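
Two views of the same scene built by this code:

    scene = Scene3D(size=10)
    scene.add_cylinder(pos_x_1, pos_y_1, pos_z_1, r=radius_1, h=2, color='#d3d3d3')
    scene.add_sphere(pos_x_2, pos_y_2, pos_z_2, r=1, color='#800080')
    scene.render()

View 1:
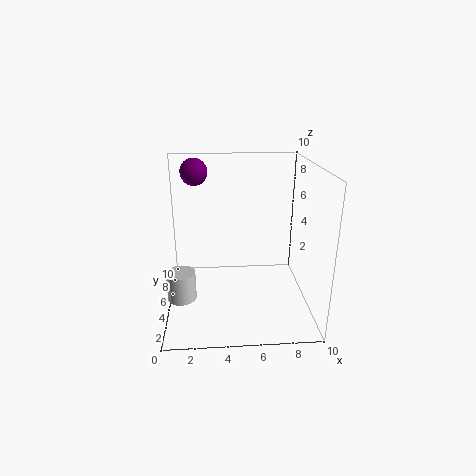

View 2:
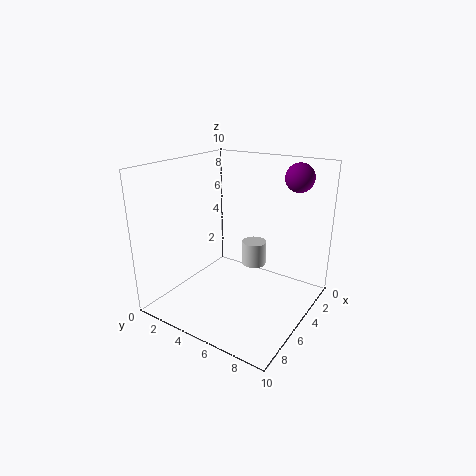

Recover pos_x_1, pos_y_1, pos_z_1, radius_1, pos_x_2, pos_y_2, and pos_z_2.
pos_x_1 = 1, pos_y_1 = 4, pos_z_1 = 1, radius_1 = 1, pos_x_2 = 2, pos_y_2 = 8, pos_z_2 = 9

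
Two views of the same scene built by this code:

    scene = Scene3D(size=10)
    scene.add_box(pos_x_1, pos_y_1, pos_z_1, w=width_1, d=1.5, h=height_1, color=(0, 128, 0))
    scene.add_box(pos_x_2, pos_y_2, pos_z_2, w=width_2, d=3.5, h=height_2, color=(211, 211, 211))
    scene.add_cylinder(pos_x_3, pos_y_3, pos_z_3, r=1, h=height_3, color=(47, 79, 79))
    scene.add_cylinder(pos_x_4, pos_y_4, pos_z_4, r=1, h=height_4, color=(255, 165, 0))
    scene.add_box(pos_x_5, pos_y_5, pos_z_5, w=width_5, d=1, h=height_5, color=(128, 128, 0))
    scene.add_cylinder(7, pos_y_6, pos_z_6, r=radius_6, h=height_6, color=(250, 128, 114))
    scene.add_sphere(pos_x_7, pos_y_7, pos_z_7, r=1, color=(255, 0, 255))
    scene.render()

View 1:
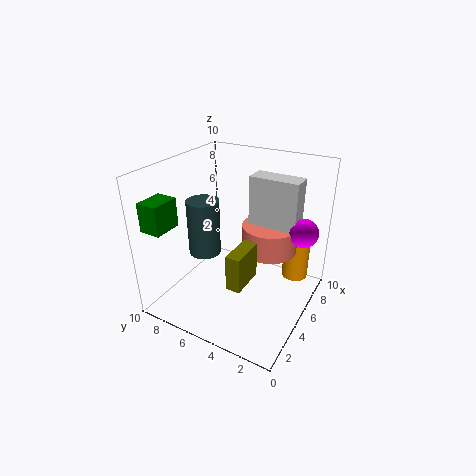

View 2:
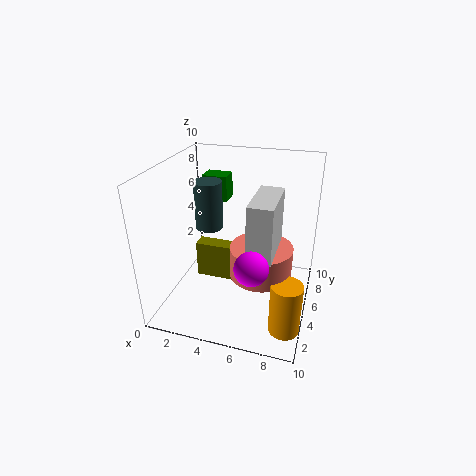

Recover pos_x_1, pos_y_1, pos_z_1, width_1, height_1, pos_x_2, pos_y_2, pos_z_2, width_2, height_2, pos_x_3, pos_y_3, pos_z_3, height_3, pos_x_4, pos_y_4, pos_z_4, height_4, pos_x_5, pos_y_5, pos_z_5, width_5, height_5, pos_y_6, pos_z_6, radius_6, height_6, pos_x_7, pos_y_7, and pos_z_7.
pos_x_1 = 1
pos_y_1 = 8.5
pos_z_1 = 6
width_1 = 2
height_1 = 2
pos_x_2 = 6.5
pos_y_2 = 1.5
pos_z_2 = 5.5
width_2 = 1.5
height_2 = 3.5
pos_x_3 = 2.5
pos_y_3 = 6
pos_z_3 = 5
height_3 = 3.5
pos_x_4 = 9
pos_y_4 = 2
pos_z_4 = 0.5
height_4 = 3.5
pos_x_5 = 2.5
pos_y_5 = 3.5
pos_z_5 = 2.5
width_5 = 2.5
height_5 = 2.5
pos_y_6 = 3.5
pos_z_6 = 3.5
radius_6 = 2
height_6 = 2
pos_x_7 = 7
pos_y_7 = 1
pos_z_7 = 5.5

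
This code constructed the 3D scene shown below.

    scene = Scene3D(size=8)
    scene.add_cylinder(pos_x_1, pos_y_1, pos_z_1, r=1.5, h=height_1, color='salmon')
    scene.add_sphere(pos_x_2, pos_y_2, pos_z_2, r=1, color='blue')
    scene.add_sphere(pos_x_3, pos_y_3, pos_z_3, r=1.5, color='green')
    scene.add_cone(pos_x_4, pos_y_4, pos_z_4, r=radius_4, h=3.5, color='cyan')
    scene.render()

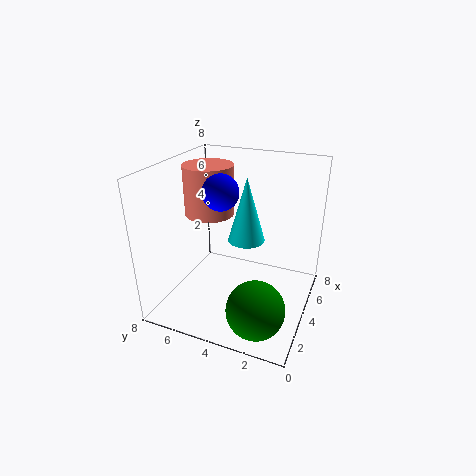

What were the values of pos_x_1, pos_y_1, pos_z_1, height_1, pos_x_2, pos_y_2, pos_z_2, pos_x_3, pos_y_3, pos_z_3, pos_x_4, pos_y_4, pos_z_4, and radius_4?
pos_x_1 = 5.5, pos_y_1 = 6.5, pos_z_1 = 4.5, height_1 = 3, pos_x_2 = 4, pos_y_2 = 5, pos_z_2 = 6.5, pos_x_3 = 1.5, pos_y_3 = 2, pos_z_3 = 1.5, pos_x_4 = 4, pos_y_4 = 3.5, pos_z_4 = 4, radius_4 = 1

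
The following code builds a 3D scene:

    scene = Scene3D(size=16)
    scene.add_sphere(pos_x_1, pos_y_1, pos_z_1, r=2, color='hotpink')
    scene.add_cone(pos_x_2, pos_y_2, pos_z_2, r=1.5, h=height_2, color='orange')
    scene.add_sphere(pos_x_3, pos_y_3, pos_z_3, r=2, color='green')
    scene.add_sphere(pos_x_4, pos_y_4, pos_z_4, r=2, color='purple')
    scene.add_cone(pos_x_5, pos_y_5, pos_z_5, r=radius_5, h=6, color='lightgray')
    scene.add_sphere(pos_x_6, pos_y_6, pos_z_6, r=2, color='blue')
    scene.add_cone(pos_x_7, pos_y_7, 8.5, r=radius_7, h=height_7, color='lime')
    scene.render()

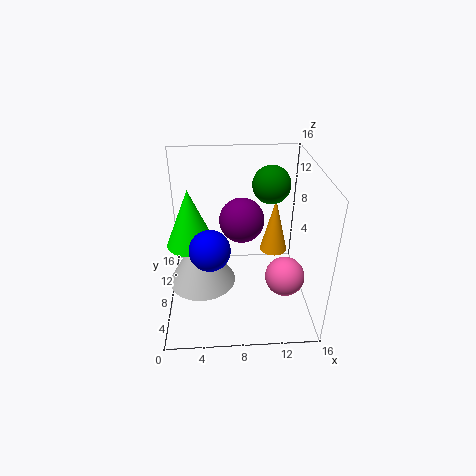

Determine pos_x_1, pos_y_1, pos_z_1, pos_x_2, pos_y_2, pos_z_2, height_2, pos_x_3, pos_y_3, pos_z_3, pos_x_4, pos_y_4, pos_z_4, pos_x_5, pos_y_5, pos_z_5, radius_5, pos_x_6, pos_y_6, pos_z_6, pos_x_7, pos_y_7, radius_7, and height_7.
pos_x_1 = 12.5; pos_y_1 = 3.5; pos_z_1 = 6; pos_x_2 = 12; pos_y_2 = 8; pos_z_2 = 6.5; height_2 = 6; pos_x_3 = 11.5; pos_y_3 = 8.5; pos_z_3 = 14; pos_x_4 = 8; pos_y_4 = 3; pos_z_4 = 13; pos_x_5 = 4; pos_y_5 = 5.5; pos_z_5 = 4.5; radius_5 = 3.5; pos_x_6 = 5; pos_y_6 = 3.5; pos_z_6 = 9.5; pos_x_7 = 3; pos_y_7 = 6.5; radius_7 = 2.5; height_7 = 6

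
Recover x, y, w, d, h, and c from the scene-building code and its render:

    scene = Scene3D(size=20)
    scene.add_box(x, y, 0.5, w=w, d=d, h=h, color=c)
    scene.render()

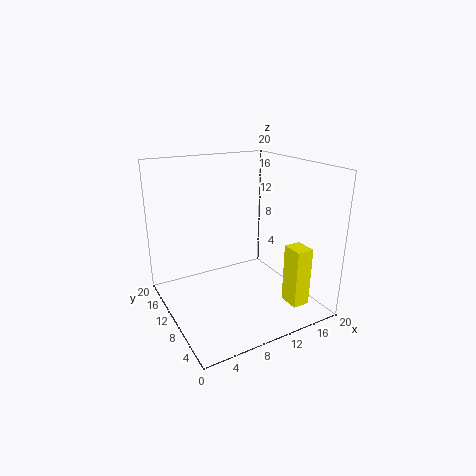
x = 15.5; y = 3.5; w = 2.5; d = 3; h = 8.5; c = 'yellow'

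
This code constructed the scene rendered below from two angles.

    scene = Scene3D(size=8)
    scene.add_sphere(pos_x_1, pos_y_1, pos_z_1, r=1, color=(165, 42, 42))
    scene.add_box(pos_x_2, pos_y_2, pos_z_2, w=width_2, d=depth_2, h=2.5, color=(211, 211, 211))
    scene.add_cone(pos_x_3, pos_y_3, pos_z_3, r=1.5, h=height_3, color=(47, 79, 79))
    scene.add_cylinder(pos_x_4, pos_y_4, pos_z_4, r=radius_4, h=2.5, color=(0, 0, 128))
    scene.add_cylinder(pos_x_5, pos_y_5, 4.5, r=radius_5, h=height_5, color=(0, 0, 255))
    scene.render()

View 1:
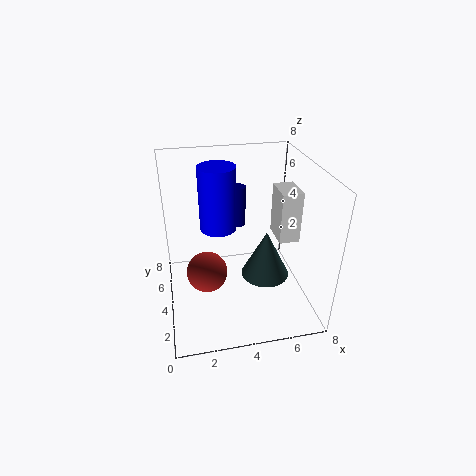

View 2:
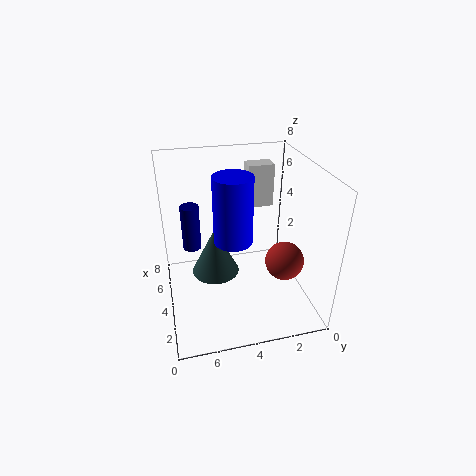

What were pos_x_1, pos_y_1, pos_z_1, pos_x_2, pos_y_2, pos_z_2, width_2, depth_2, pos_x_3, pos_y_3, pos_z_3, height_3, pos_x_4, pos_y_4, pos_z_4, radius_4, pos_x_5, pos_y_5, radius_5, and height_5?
pos_x_1 = 2; pos_y_1 = 2; pos_z_1 = 3.5; pos_x_2 = 5.5; pos_y_2 = 1.5; pos_z_2 = 5; width_2 = 1; depth_2 = 1.5; pos_x_3 = 6; pos_y_3 = 5; pos_z_3 = 0.5; height_3 = 3; pos_x_4 = 4.5; pos_y_4 = 6.5; pos_z_4 = 3.5; radius_4 = 0.5; pos_x_5 = 3; pos_y_5 = 4.5; radius_5 = 1; height_5 = 3.5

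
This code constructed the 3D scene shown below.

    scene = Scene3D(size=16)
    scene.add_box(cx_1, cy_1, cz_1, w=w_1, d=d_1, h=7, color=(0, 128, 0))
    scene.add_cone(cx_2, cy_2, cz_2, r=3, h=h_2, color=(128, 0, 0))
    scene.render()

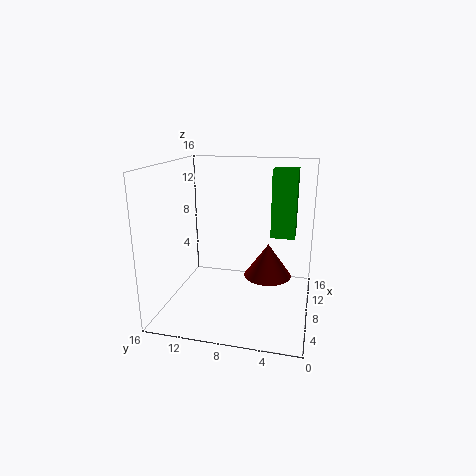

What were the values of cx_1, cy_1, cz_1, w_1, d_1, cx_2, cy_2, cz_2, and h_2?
cx_1 = 6.75; cy_1 = 1.75; cz_1 = 8.75; w_1 = 2.25; d_1 = 2.5; cx_2 = 12.75; cy_2 = 5.25; cz_2 = 1.5; h_2 = 4.25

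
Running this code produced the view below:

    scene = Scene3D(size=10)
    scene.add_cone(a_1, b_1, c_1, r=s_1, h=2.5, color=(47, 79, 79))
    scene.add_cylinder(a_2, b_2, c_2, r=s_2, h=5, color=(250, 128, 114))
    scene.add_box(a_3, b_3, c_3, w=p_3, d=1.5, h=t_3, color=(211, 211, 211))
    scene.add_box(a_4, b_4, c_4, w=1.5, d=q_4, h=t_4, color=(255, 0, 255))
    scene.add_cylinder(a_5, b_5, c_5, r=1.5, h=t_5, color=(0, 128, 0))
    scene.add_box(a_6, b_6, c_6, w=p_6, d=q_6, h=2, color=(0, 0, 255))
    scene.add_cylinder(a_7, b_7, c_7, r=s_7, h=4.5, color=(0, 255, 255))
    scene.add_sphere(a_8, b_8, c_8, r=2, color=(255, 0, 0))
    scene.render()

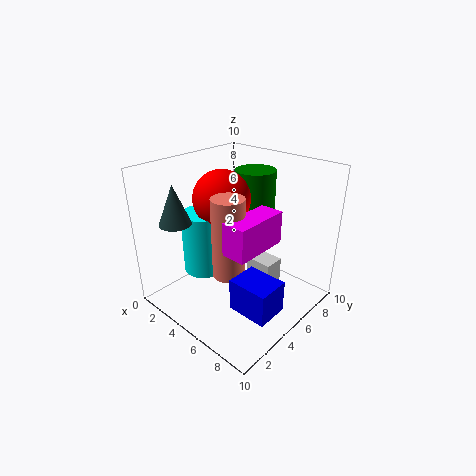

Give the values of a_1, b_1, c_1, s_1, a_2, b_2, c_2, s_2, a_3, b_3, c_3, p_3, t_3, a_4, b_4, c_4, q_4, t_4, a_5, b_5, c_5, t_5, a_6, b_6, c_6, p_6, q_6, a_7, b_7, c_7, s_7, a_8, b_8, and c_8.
a_1 = 3.5; b_1 = 1; c_1 = 7; s_1 = 1; a_2 = 6.5; b_2 = 2.5; c_2 = 4; s_2 = 1; a_3 = 5; b_3 = 6; c_3 = 1; p_3 = 2; t_3 = 2; a_4 = 7; b_4 = 1.5; c_4 = 6; q_4 = 3.5; t_4 = 2; a_5 = 4; b_5 = 8; c_5 = 4.5; t_5 = 4.5; a_6 = 7.5; b_6 = 1.5; c_6 = 2.5; p_6 = 2.5; q_6 = 2; a_7 = 2.5; b_7 = 4; c_7 = 2; s_7 = 1.5; a_8 = 3.5; b_8 = 5; c_8 = 7.5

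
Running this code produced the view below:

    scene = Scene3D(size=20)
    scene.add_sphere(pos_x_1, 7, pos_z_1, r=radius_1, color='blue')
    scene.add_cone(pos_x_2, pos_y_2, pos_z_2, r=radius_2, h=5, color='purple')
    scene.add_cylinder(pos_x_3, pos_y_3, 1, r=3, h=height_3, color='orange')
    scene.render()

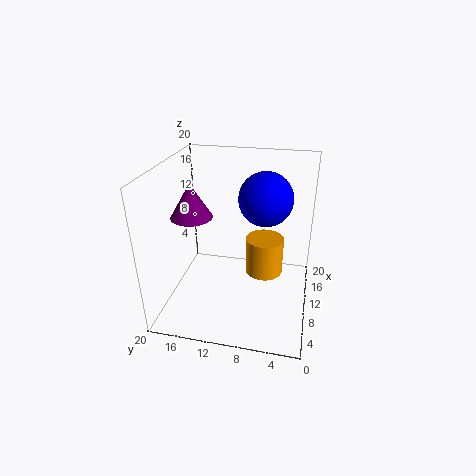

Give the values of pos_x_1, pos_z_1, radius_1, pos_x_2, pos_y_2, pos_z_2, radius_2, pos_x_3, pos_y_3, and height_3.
pos_x_1 = 15
pos_z_1 = 14
radius_1 = 4
pos_x_2 = 11
pos_y_2 = 17
pos_z_2 = 12
radius_2 = 3
pos_x_3 = 16
pos_y_3 = 7
height_3 = 6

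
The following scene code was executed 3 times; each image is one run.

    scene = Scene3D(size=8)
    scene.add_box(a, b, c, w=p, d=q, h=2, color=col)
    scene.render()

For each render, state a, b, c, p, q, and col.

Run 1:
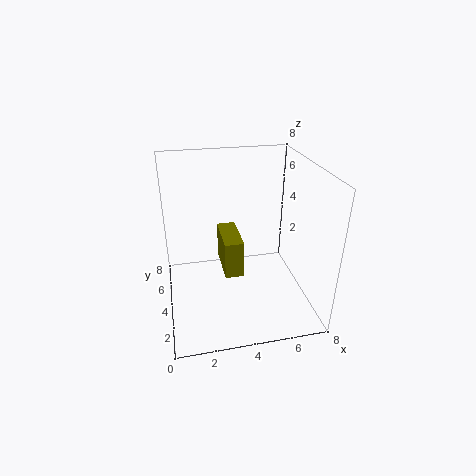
a = 3; b = 2.5; c = 2.5; p = 1; q = 2.5; col = 'olive'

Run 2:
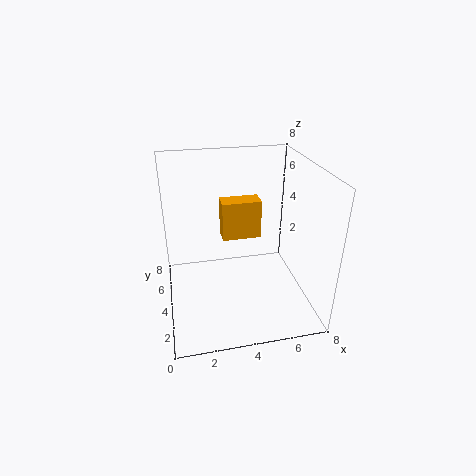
a = 3; b = 3; c = 4.5; p = 2; q = 1; col = 'orange'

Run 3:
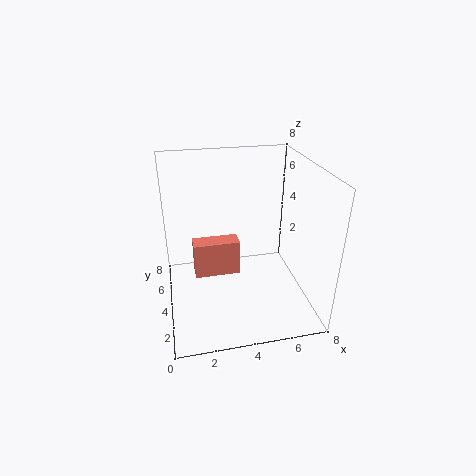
a = 1.5; b = 3.5; c = 2; p = 2.5; q = 1; col = 'salmon'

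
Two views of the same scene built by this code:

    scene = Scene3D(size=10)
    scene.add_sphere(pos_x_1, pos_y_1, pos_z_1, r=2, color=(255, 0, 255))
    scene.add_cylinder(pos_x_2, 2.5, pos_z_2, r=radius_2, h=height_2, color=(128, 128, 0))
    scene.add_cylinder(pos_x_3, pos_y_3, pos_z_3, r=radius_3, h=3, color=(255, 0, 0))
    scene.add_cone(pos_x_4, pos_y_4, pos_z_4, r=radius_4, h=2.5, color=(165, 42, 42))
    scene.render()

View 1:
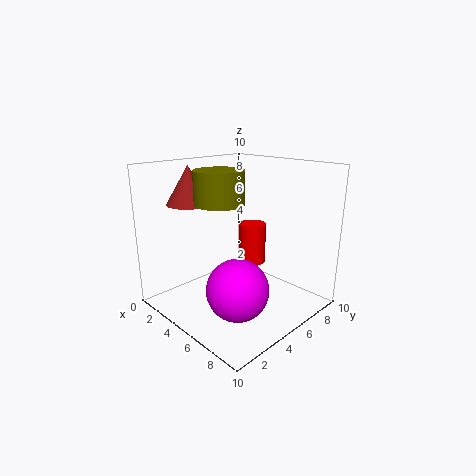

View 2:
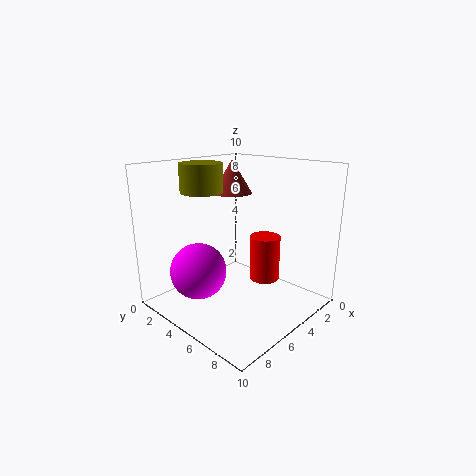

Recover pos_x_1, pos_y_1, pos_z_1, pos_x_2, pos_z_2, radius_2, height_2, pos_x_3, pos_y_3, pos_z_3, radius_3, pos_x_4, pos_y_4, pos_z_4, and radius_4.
pos_x_1 = 7
pos_y_1 = 3
pos_z_1 = 2.5
pos_x_2 = 6
pos_z_2 = 8
radius_2 = 1.5
height_2 = 2
pos_x_3 = 4.5
pos_y_3 = 7
pos_z_3 = 2.5
radius_3 = 1
pos_x_4 = 3
pos_y_4 = 2.5
pos_z_4 = 7.5
radius_4 = 1.5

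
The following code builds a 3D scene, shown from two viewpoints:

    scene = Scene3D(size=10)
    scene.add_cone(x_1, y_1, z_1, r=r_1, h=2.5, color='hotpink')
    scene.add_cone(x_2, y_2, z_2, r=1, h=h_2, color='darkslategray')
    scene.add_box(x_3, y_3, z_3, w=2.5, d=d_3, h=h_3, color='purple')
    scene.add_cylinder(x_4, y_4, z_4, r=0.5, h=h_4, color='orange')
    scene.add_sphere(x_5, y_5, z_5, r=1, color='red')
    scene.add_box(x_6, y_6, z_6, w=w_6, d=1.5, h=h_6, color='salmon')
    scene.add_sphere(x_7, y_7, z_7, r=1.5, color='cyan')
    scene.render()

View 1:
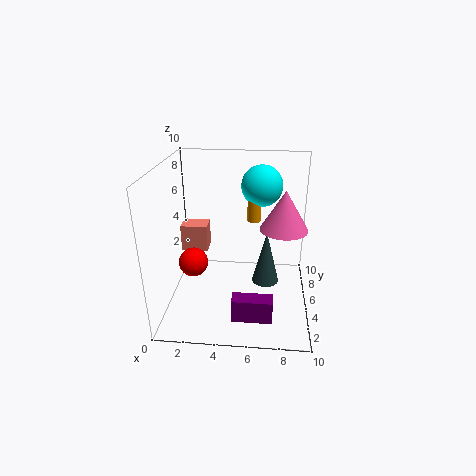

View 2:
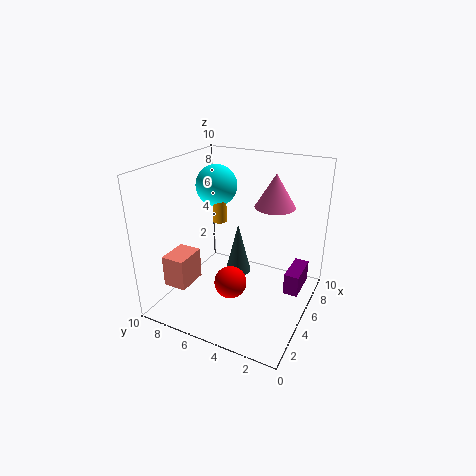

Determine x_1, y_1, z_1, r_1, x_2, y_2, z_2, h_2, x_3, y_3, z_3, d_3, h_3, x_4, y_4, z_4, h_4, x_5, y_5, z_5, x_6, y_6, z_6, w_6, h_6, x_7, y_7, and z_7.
x_1 = 8
y_1 = 3.5
z_1 = 6.5
r_1 = 1.5
x_2 = 7
y_2 = 6
z_2 = 1
h_2 = 4
x_3 = 5
y_3 = 0.5
z_3 = 1.5
d_3 = 1
h_3 = 1.5
x_4 = 6
y_4 = 7
z_4 = 5.5
h_4 = 3
x_5 = 2
y_5 = 4
z_5 = 3.5
x_6 = 0.5
y_6 = 6.5
z_6 = 3
w_6 = 2
h_6 = 2
x_7 = 6.5
y_7 = 7.5
z_7 = 8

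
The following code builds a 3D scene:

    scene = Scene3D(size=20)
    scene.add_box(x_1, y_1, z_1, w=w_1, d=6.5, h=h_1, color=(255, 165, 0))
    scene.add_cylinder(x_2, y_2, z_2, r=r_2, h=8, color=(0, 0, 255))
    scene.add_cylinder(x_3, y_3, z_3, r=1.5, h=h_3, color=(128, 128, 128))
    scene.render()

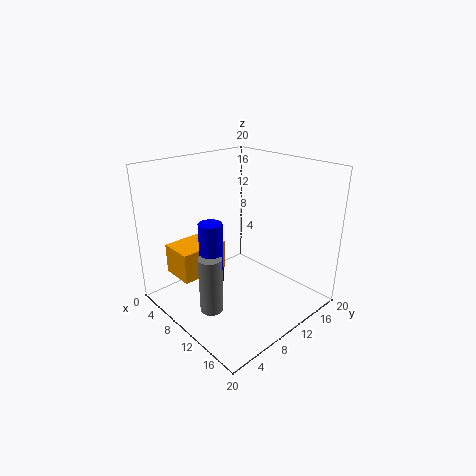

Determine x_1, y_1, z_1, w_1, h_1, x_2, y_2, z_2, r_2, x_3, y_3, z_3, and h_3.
x_1 = 5, y_1 = 1.5, z_1 = 6, w_1 = 4.5, h_1 = 4, x_2 = 11, y_2 = 4.5, z_2 = 6, r_2 = 1.5, x_3 = 12, y_3 = 3.5, z_3 = 2.5, h_3 = 7.5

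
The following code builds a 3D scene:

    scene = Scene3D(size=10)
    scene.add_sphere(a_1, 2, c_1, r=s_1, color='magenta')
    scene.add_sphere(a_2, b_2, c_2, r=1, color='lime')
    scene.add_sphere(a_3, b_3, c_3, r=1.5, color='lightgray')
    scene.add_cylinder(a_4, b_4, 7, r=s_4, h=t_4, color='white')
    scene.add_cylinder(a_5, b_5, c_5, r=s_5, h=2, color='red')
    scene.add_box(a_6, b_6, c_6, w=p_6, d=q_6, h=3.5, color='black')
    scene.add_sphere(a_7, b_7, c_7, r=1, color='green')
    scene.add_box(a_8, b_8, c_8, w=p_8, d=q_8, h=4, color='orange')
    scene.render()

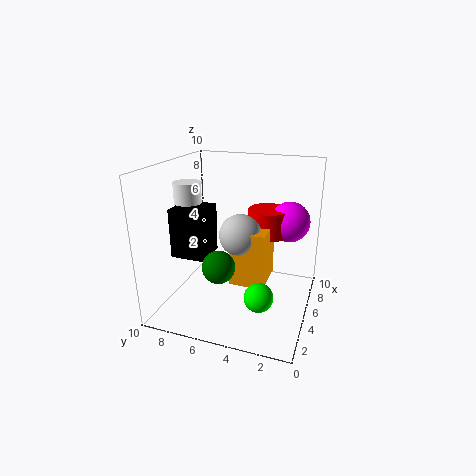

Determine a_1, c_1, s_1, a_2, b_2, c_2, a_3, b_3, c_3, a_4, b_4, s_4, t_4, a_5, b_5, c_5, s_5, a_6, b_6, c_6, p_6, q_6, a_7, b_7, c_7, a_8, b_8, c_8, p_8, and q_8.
a_1 = 8
c_1 = 5.5
s_1 = 1.5
a_2 = 3.5
b_2 = 3
c_2 = 1.5
a_3 = 5.5
b_3 = 5
c_3 = 5
a_4 = 5.5
b_4 = 9
s_4 = 1
t_4 = 1.5
a_5 = 7.5
b_5 = 3.5
c_5 = 4.5
s_5 = 1.5
a_6 = 3.5
b_6 = 7
c_6 = 3.5
p_6 = 2.5
q_6 = 2.5
a_7 = 1.5
b_7 = 5
c_7 = 4.5
a_8 = 4.5
b_8 = 3
c_8 = 1.5
p_8 = 3
q_8 = 2.5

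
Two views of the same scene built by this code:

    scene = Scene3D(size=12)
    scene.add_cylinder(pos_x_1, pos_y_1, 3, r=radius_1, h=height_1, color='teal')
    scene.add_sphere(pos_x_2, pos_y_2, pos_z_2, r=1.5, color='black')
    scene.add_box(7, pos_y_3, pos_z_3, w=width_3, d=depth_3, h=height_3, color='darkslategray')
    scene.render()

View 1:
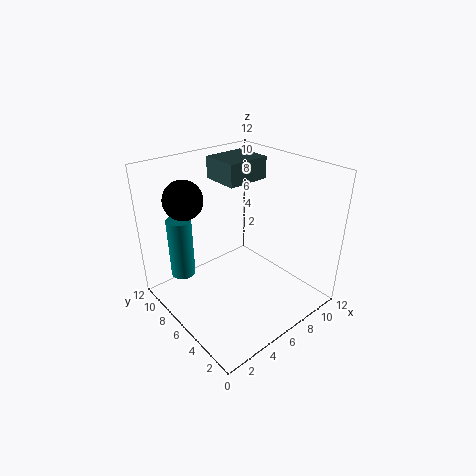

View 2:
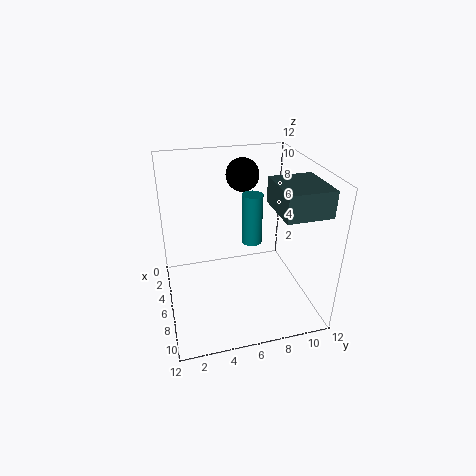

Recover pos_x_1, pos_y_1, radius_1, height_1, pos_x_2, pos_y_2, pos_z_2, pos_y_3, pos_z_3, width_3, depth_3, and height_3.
pos_x_1 = 2, pos_y_1 = 8.5, radius_1 = 1, height_1 = 5, pos_x_2 = 2, pos_y_2 = 7.5, pos_z_2 = 10, pos_y_3 = 8, pos_z_3 = 9.5, width_3 = 4, depth_3 = 3.5, height_3 = 2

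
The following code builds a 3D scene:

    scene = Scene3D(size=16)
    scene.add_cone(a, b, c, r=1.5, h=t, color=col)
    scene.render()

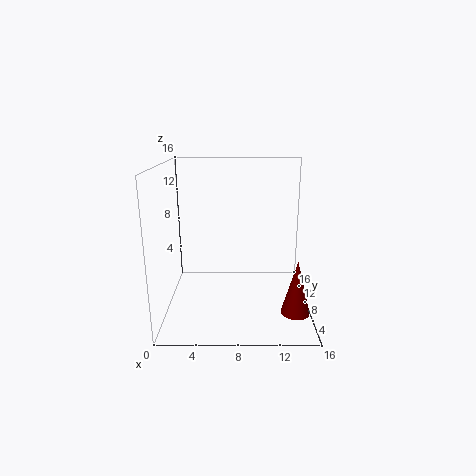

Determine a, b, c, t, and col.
a = 14, b = 3.75, c = 1.25, t = 5.75, col = 'maroon'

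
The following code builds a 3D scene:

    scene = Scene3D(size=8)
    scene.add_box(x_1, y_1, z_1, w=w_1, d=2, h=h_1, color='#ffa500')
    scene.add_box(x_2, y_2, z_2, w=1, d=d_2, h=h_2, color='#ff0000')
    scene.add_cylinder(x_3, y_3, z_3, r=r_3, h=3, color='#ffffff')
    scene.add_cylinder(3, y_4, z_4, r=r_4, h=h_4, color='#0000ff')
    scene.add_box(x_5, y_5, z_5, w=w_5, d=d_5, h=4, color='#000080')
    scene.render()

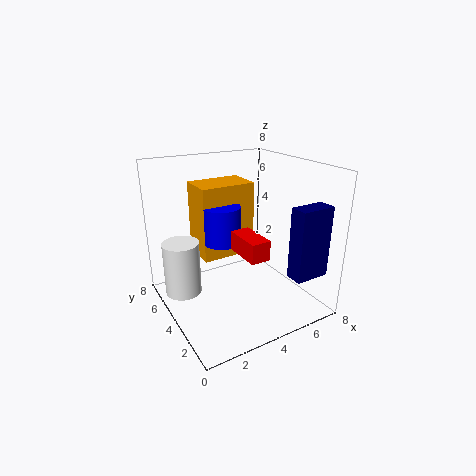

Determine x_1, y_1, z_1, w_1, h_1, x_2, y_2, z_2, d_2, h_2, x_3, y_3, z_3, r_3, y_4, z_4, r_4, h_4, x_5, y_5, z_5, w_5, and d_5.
x_1 = 2, y_1 = 4, z_1 = 3, w_1 = 3, h_1 = 4, x_2 = 3, y_2 = 1, z_2 = 4, d_2 = 2, h_2 = 1, x_3 = 1, y_3 = 5, z_3 = 1, r_3 = 1, y_4 = 4, z_4 = 4, r_4 = 1, h_4 = 2, x_5 = 6, y_5 = 1, z_5 = 2, w_5 = 2, d_5 = 1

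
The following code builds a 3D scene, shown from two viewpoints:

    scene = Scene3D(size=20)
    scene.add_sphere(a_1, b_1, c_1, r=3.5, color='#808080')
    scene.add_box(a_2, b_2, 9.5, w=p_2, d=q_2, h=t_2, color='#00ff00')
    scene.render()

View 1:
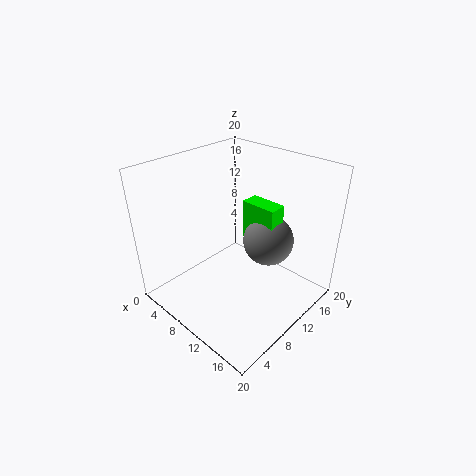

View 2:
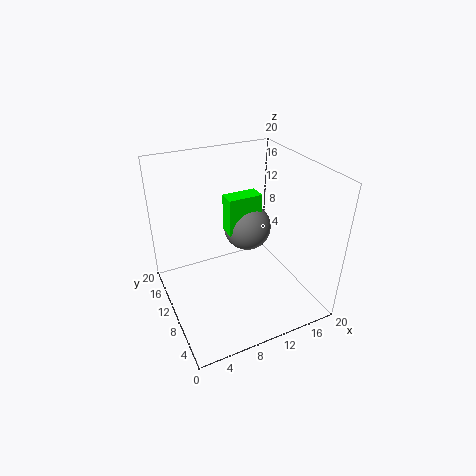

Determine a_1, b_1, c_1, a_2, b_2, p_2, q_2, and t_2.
a_1 = 13; b_1 = 13; c_1 = 9.5; a_2 = 9.5; b_2 = 11.5; p_2 = 5; q_2 = 2.5; t_2 = 5.5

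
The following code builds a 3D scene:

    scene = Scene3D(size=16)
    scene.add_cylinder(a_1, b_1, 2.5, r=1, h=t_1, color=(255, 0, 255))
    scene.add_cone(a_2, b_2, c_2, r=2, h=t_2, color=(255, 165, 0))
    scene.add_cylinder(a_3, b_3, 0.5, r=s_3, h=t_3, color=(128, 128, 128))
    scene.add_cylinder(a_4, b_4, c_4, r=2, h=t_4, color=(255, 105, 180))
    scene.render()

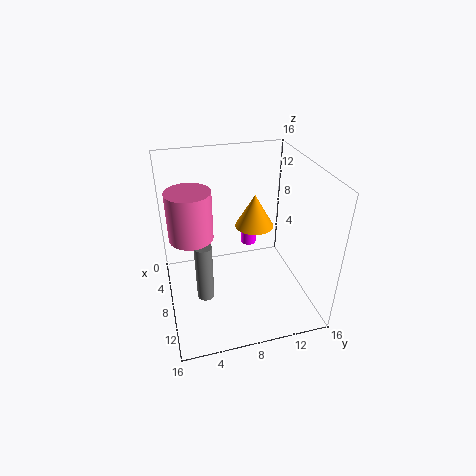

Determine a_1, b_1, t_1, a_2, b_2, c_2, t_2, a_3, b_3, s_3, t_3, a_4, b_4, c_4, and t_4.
a_1 = 1, b_1 = 11.5, t_1 = 3, a_2 = 9, b_2 = 9.5, c_2 = 10, t_2 = 3.5, a_3 = 8, b_3 = 4, s_3 = 1, t_3 = 7, a_4 = 12, b_4 = 2.5, c_4 = 11.5, t_4 = 4.5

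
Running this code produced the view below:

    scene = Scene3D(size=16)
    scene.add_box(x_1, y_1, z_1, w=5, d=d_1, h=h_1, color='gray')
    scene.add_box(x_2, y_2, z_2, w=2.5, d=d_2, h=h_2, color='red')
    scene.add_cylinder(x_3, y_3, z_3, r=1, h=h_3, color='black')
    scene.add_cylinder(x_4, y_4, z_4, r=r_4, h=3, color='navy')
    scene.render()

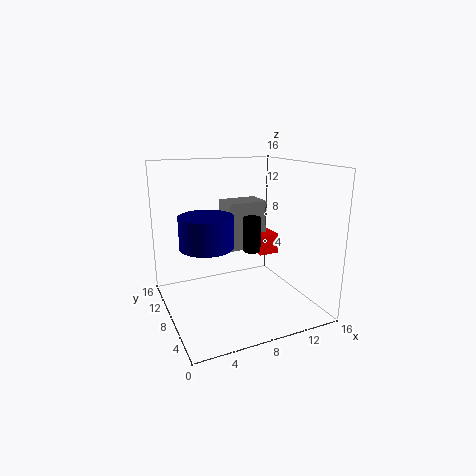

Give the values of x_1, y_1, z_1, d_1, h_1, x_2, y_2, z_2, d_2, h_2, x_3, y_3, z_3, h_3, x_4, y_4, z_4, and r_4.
x_1 = 8.5, y_1 = 11.5, z_1 = 5, d_1 = 3.5, h_1 = 6, x_2 = 12, y_2 = 10, z_2 = 4.5, d_2 = 3, h_2 = 2.5, x_3 = 10, y_3 = 8.5, z_3 = 6, h_3 = 4, x_4 = 3, y_4 = 4, z_4 = 9, r_4 = 2.5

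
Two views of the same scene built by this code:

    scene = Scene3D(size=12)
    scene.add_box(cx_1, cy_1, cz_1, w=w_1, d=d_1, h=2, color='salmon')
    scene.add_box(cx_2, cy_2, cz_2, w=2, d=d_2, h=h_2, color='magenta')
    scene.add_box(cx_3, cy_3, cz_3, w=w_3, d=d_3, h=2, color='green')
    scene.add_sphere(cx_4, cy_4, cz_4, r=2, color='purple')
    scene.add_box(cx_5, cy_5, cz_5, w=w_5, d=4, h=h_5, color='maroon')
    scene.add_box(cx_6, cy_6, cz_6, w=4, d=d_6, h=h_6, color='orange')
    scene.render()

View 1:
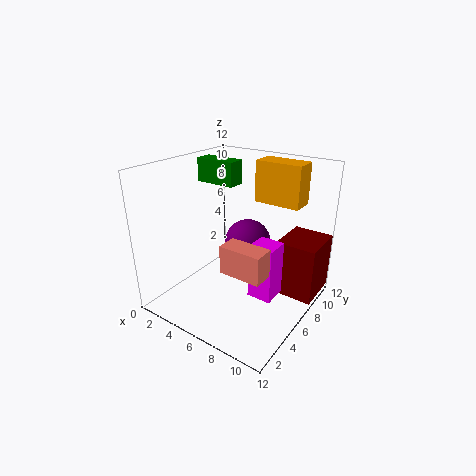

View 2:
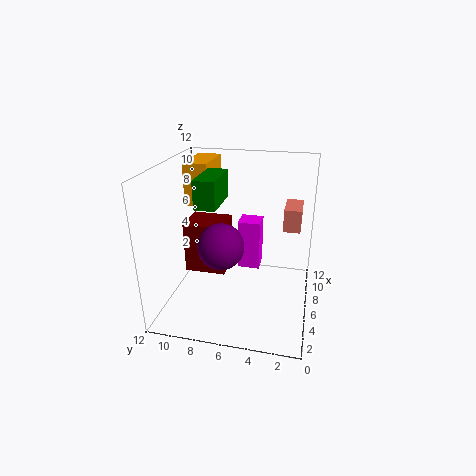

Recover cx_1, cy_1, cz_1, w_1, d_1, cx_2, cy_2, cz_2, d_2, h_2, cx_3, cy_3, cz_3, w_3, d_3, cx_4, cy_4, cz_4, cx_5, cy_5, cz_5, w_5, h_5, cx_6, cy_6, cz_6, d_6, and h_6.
cx_1 = 8
cy_1 = 1
cz_1 = 6
w_1 = 3
d_1 = 1.5
cx_2 = 8
cy_2 = 4.5
cz_2 = 2
d_2 = 2
h_2 = 4.5
cx_3 = 1.5
cy_3 = 6.5
cz_3 = 10
w_3 = 3.5
d_3 = 1.5
cx_4 = 6
cy_4 = 7.5
cz_4 = 5
cx_5 = 8.5
cy_5 = 8
cz_5 = 0.5
w_5 = 3.5
h_5 = 5
cx_6 = 6
cy_6 = 8.5
cz_6 = 8.5
d_6 = 2
h_6 = 3.5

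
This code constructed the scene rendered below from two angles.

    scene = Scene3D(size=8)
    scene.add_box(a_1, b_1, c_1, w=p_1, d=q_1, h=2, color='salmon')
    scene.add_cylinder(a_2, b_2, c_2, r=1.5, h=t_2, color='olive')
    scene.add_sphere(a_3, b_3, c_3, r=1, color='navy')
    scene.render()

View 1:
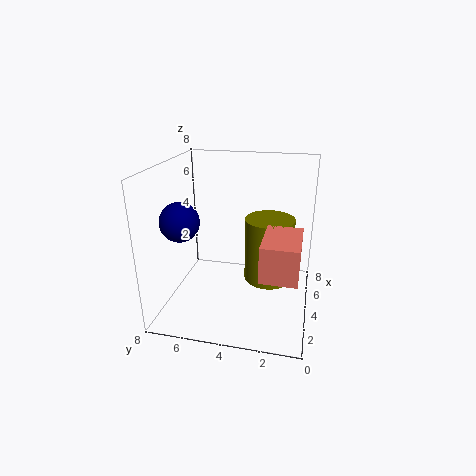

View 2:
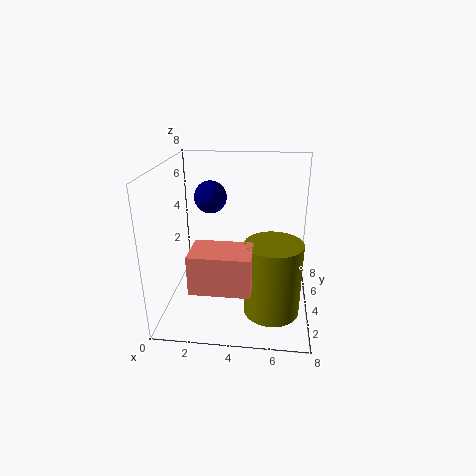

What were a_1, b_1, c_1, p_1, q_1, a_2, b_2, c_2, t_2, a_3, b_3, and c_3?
a_1 = 2; b_1 = 0.5; c_1 = 2.5; p_1 = 3; q_1 = 2; a_2 = 6; b_2 = 2.5; c_2 = 0.5; t_2 = 4; a_3 = 2; b_3 = 6.5; c_3 = 5.5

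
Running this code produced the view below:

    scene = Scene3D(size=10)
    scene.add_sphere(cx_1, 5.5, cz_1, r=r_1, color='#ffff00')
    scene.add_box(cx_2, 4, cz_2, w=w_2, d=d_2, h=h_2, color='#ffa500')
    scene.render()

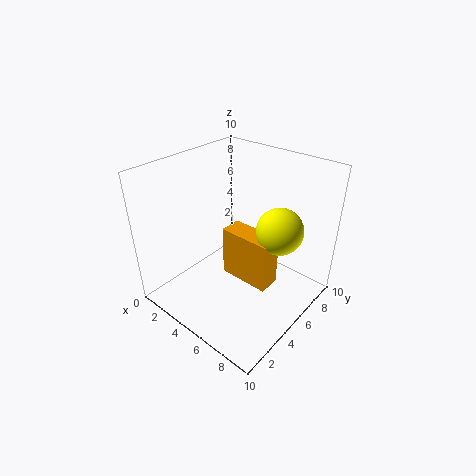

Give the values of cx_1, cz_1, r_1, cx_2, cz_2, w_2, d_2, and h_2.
cx_1 = 8; cz_1 = 6.5; r_1 = 1.5; cx_2 = 4.5; cz_2 = 2.5; w_2 = 3.5; d_2 = 1.5; h_2 = 3.5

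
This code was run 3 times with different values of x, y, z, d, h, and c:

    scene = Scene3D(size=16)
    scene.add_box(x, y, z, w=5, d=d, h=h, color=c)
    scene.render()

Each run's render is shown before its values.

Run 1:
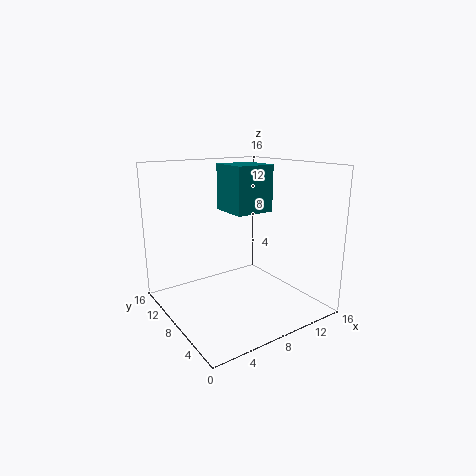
x = 9.5; y = 10; z = 9.75; d = 5; h = 5.75; c = 'teal'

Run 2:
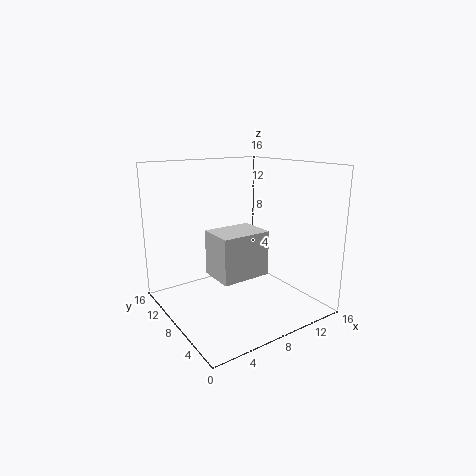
x = 3.25; y = 3; z = 5.5; d = 3.75; h = 4.5; c = 'lightgray'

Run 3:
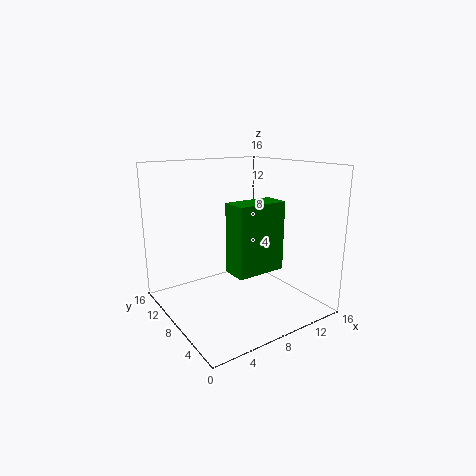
x = 4.25; y = 2; z = 6.25; d = 2.5; h = 6.75; c = 'green'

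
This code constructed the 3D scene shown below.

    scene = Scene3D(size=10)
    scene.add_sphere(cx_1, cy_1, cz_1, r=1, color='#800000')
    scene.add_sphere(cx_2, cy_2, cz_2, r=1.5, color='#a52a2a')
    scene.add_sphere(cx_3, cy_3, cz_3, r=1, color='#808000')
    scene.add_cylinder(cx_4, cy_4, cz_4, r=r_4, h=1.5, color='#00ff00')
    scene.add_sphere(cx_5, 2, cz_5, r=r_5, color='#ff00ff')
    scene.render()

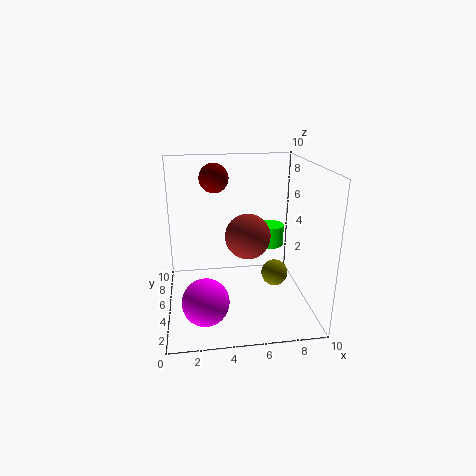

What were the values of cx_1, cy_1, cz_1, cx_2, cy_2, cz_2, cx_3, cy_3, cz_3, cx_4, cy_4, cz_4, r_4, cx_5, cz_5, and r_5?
cx_1 = 3.5
cy_1 = 6
cz_1 = 9
cx_2 = 5.5
cy_2 = 4
cz_2 = 5.5
cx_3 = 8
cy_3 = 6
cz_3 = 1.5
cx_4 = 7.5
cy_4 = 6
cz_4 = 4
r_4 = 1
cx_5 = 2.5
cz_5 = 2
r_5 = 1.5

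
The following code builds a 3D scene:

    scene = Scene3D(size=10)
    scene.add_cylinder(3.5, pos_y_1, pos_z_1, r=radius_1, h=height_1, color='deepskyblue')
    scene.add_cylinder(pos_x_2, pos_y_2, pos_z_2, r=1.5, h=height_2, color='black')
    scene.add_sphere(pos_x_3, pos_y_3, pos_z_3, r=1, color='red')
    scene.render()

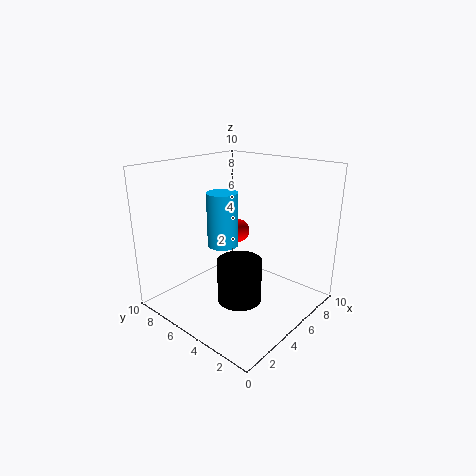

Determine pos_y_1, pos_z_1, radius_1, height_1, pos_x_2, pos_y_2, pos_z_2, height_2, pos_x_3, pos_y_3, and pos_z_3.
pos_y_1 = 5
pos_z_1 = 5
radius_1 = 1
height_1 = 3.5
pos_x_2 = 4
pos_y_2 = 4
pos_z_2 = 1
height_2 = 3
pos_x_3 = 9
pos_y_3 = 8.5
pos_z_3 = 3.5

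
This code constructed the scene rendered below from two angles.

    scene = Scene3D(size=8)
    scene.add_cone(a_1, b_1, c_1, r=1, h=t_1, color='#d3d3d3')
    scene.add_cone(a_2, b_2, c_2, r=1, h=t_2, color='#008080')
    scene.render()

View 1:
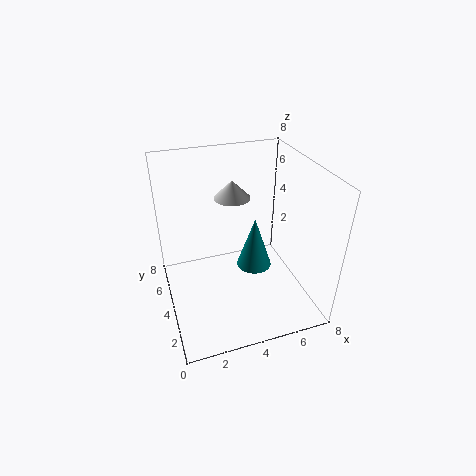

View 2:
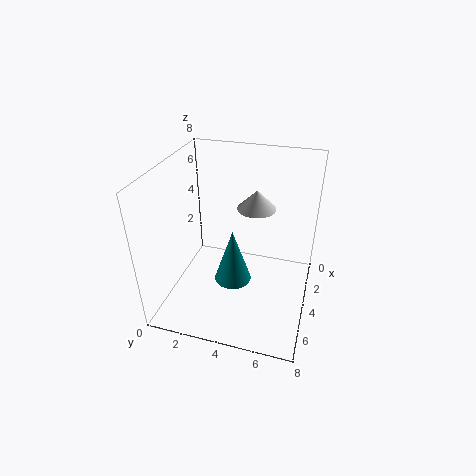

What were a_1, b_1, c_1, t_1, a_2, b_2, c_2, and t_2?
a_1 = 4
b_1 = 5
c_1 = 6
t_1 = 1
a_2 = 5
b_2 = 4
c_2 = 2
t_2 = 3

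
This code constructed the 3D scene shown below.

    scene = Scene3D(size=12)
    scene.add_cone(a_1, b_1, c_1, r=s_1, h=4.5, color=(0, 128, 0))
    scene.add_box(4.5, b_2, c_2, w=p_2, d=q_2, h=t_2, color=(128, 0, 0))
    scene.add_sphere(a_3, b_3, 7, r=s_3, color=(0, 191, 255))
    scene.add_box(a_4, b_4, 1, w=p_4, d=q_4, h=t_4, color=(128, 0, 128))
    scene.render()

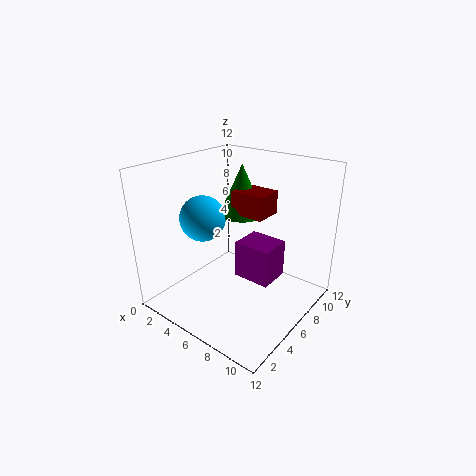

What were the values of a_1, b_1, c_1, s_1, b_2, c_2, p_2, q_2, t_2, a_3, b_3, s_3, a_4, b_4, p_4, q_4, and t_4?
a_1 = 4.5, b_1 = 8.5, c_1 = 7, s_1 = 2, b_2 = 7, c_2 = 7.5, p_2 = 3, q_2 = 2.5, t_2 = 2, a_3 = 2.5, b_3 = 5.5, s_3 = 2, a_4 = 4.5, b_4 = 7.5, p_4 = 3.5, q_4 = 3, t_4 = 3.5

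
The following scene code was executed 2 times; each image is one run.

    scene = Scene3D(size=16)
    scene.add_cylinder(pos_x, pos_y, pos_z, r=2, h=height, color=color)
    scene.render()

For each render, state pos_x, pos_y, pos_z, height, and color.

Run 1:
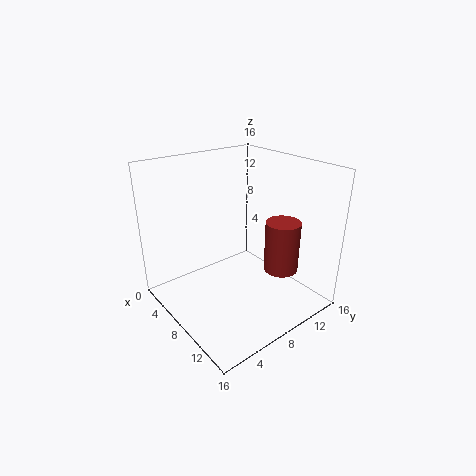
pos_x = 10.5, pos_y = 12.5, pos_z = 3.5, height = 6, color = 'brown'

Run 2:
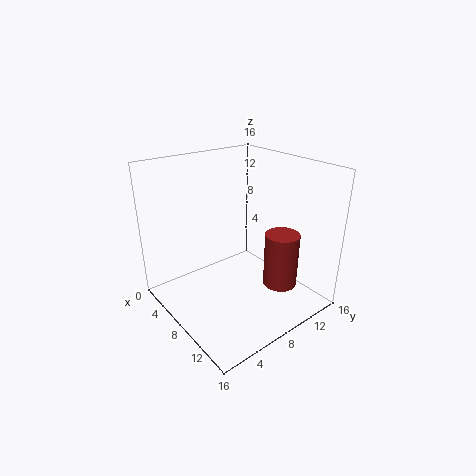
pos_x = 10.5, pos_y = 12.5, pos_z = 1.5, height = 6.5, color = 'brown'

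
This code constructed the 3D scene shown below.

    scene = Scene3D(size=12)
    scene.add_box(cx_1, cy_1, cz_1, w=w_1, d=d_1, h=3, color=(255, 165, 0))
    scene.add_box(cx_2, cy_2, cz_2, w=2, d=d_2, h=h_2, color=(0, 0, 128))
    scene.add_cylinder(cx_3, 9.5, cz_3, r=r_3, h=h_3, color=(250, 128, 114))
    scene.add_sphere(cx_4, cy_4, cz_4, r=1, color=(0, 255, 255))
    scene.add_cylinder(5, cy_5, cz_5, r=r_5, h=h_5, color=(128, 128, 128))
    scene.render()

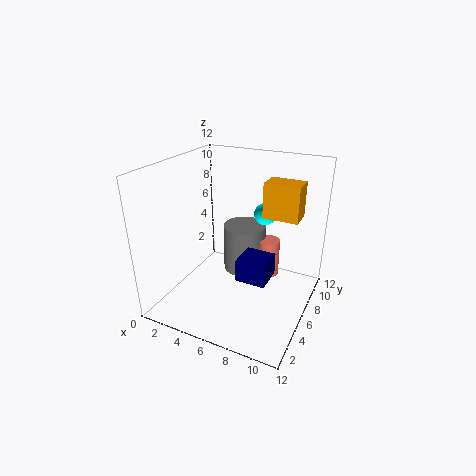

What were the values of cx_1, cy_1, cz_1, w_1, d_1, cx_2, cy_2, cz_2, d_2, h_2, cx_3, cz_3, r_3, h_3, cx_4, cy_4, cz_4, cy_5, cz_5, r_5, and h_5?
cx_1 = 7.5; cy_1 = 7.5; cz_1 = 7.5; w_1 = 3; d_1 = 2; cx_2 = 8.5; cy_2 = 0.5; cz_2 = 6; d_2 = 2; h_2 = 1.5; cx_3 = 7.5; cz_3 = 1; r_3 = 1; h_3 = 3.5; cx_4 = 7; cy_4 = 9.5; cz_4 = 7; cy_5 = 9.5; cz_5 = 1; r_5 = 2; h_5 = 4.5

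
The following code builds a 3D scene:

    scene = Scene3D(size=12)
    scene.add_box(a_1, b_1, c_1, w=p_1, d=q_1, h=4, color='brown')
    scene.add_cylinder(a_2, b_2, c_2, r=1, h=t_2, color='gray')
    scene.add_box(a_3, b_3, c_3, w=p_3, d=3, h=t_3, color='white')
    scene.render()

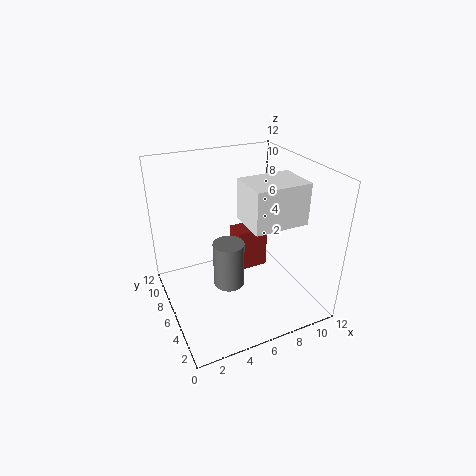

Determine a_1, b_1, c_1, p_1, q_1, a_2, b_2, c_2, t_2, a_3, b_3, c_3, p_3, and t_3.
a_1 = 7
b_1 = 8
c_1 = 1
p_1 = 3
q_1 = 2
a_2 = 3
b_2 = 1
c_2 = 6
t_2 = 3
a_3 = 5
b_3 = 1
c_3 = 9
p_3 = 4
t_3 = 3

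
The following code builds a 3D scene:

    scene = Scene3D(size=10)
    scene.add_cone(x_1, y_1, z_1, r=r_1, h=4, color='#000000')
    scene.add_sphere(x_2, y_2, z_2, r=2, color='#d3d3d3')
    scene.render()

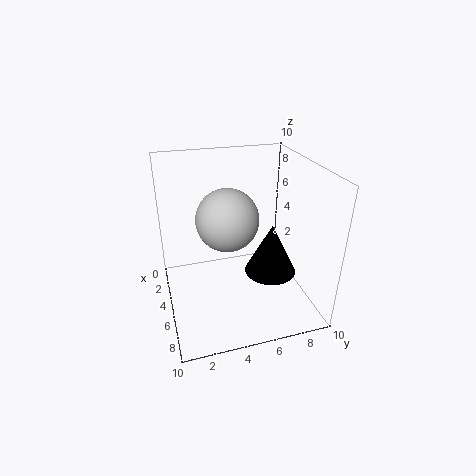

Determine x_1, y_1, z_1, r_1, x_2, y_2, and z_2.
x_1 = 4
y_1 = 8
z_1 = 1
r_1 = 2
x_2 = 6
y_2 = 4
z_2 = 7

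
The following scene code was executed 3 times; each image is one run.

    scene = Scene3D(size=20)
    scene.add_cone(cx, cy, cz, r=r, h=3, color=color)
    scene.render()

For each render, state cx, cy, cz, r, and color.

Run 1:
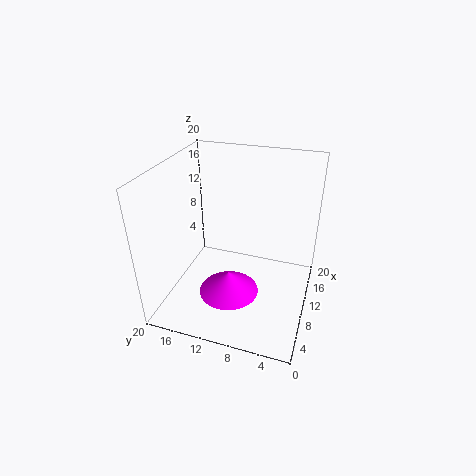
cx = 6
cy = 10
cz = 4
r = 4
color = 'magenta'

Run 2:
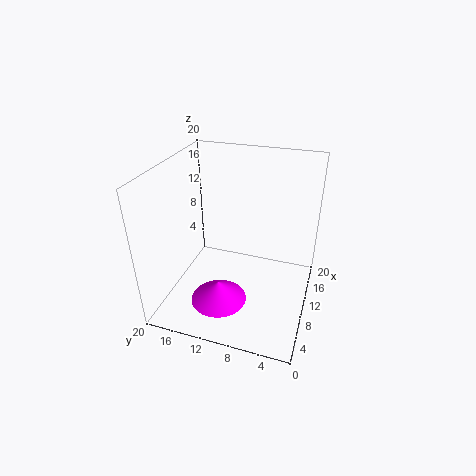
cx = 7
cy = 12
cz = 1
r = 4
color = 'magenta'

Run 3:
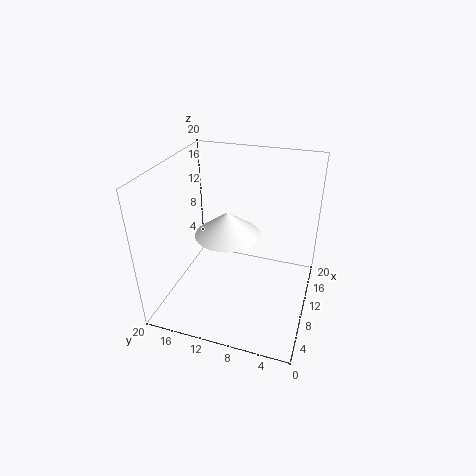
cx = 6
cy = 10
cz = 13
r = 4
color = 'white'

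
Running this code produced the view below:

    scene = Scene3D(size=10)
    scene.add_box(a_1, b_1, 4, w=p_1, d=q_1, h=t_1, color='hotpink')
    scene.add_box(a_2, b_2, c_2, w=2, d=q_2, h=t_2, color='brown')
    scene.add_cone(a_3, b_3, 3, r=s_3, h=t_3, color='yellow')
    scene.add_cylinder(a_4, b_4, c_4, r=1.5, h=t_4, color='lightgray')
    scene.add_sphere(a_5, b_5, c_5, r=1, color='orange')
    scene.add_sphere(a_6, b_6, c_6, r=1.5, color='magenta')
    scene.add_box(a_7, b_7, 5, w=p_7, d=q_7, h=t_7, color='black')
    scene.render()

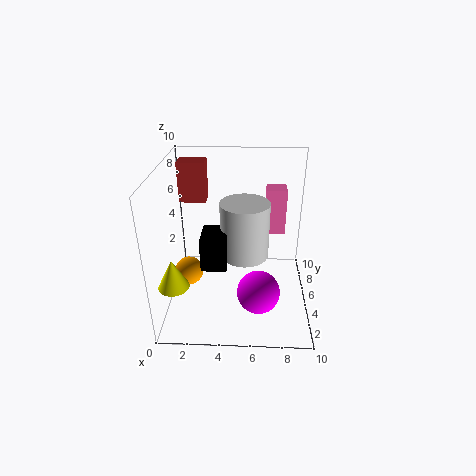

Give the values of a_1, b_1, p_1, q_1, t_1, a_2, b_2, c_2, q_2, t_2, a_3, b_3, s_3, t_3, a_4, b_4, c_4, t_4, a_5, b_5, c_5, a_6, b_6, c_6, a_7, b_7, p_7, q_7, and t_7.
a_1 = 7; b_1 = 7.5; p_1 = 1.5; q_1 = 1.5; t_1 = 3.5; a_2 = 0.5; b_2 = 7.5; c_2 = 6.5; q_2 = 1.5; t_2 = 3; a_3 = 1; b_3 = 2; s_3 = 1; t_3 = 2; a_4 = 5.5; b_4 = 3; c_4 = 5; t_4 = 3.5; a_5 = 1.5; b_5 = 4.5; c_5 = 2.5; a_6 = 6.5; b_6 = 3.5; c_6 = 1.5; a_7 = 3; b_7 = 1; p_7 = 1.5; q_7 = 2; t_7 = 2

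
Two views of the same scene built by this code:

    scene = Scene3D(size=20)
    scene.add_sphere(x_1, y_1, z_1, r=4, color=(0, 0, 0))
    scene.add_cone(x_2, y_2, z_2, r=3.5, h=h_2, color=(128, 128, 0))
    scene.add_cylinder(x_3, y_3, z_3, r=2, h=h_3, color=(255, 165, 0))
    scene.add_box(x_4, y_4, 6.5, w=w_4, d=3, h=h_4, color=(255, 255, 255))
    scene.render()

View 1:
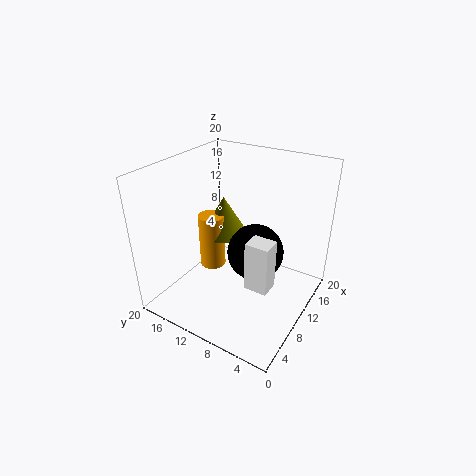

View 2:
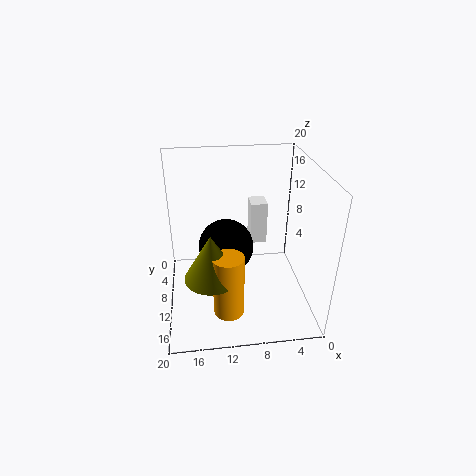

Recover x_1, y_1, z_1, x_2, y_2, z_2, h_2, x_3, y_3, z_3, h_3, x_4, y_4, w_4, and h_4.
x_1 = 11.5, y_1 = 8, z_1 = 7.5, x_2 = 14, y_2 = 15, z_2 = 7.5, h_2 = 6, x_3 = 12, y_3 = 16, z_3 = 2.5, h_3 = 8.5, x_4 = 5, y_4 = 3, w_4 = 2.5, h_4 = 6.5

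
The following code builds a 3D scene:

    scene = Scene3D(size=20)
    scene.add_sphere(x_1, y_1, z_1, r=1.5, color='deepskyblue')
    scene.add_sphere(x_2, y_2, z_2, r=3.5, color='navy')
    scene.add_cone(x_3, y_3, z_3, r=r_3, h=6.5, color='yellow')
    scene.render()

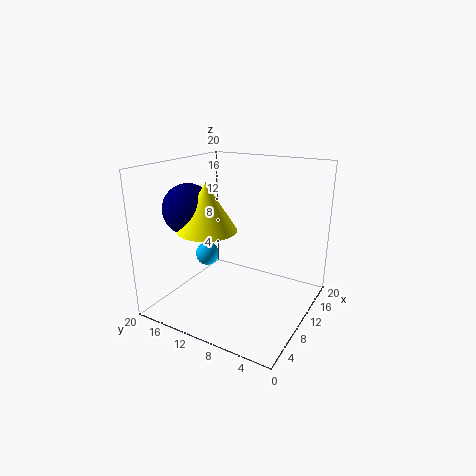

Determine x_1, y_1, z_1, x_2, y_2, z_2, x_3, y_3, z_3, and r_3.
x_1 = 5.5; y_1 = 12; z_1 = 9; x_2 = 7; y_2 = 16; z_2 = 14; x_3 = 7; y_3 = 13; z_3 = 11.5; r_3 = 4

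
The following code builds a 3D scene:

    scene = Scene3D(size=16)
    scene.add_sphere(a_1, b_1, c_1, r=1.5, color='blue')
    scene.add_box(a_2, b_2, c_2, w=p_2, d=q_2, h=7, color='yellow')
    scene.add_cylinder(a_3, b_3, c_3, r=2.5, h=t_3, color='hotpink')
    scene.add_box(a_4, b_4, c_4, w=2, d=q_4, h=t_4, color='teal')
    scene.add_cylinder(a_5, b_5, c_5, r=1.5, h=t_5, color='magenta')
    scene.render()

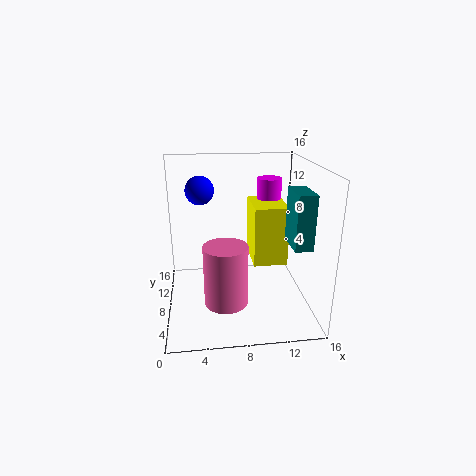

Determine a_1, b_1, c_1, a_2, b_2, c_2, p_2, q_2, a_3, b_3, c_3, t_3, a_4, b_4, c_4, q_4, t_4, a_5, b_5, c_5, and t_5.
a_1 = 4; b_1 = 8; c_1 = 13.5; a_2 = 10; b_2 = 8.5; c_2 = 4; p_2 = 4; q_2 = 5.5; a_3 = 6.5; b_3 = 7; c_3 = 0.5; t_3 = 7; a_4 = 13.5; b_4 = 4.5; c_4 = 7.5; q_4 = 4; t_4 = 6; a_5 = 12.5; b_5 = 13; c_5 = 5.5; t_5 = 8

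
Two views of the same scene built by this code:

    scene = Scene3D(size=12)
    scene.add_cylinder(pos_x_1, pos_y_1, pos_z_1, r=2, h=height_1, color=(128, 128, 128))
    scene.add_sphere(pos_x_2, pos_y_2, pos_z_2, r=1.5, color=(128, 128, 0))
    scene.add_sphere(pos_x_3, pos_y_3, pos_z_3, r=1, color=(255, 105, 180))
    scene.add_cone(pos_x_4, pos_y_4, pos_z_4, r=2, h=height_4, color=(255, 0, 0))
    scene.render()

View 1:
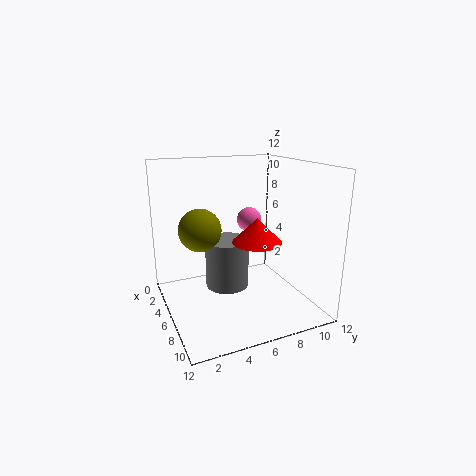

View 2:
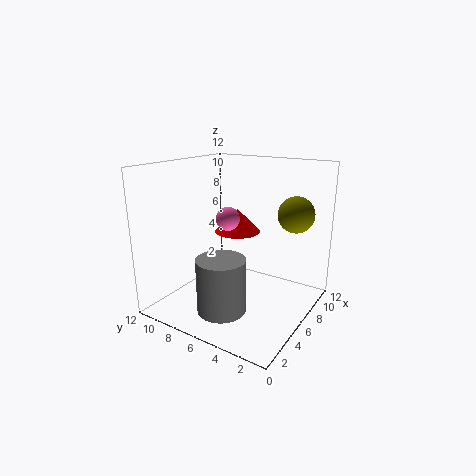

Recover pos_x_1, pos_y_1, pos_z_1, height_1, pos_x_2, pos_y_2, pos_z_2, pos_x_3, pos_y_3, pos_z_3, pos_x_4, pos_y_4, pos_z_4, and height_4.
pos_x_1 = 3.5
pos_y_1 = 6
pos_z_1 = 0.5
height_1 = 4.5
pos_x_2 = 8.5
pos_y_2 = 2
pos_z_2 = 8
pos_x_3 = 6
pos_y_3 = 7
pos_z_3 = 7.5
pos_x_4 = 7.5
pos_y_4 = 7
pos_z_4 = 6
height_4 = 2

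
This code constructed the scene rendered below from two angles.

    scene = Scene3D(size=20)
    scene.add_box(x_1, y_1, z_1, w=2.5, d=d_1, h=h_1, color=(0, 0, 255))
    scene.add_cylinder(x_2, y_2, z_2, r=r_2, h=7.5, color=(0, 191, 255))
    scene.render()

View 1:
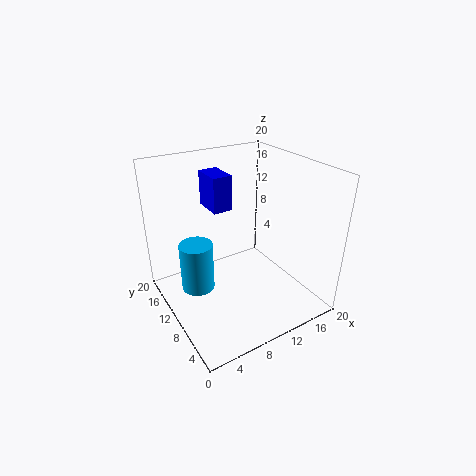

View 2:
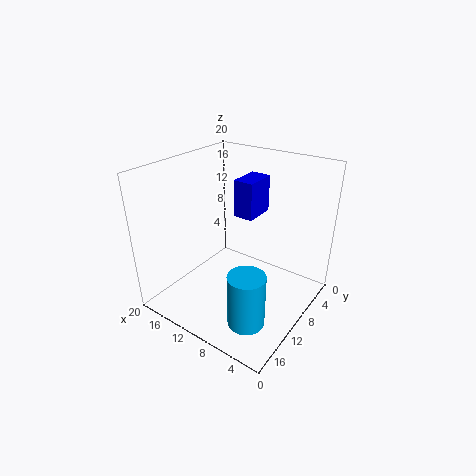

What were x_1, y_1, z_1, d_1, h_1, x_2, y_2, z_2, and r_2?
x_1 = 6
y_1 = 9
z_1 = 15
d_1 = 4
h_1 = 4.5
x_2 = 5.5
y_2 = 14.5
z_2 = 0.5
r_2 = 2.5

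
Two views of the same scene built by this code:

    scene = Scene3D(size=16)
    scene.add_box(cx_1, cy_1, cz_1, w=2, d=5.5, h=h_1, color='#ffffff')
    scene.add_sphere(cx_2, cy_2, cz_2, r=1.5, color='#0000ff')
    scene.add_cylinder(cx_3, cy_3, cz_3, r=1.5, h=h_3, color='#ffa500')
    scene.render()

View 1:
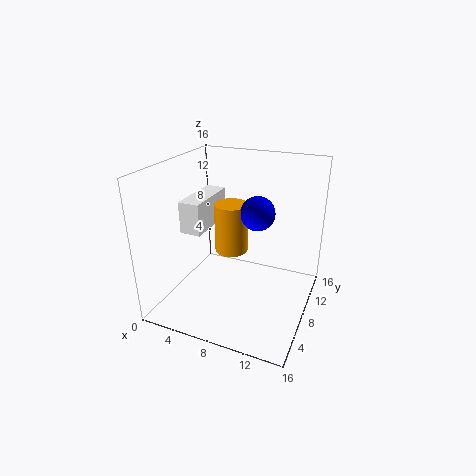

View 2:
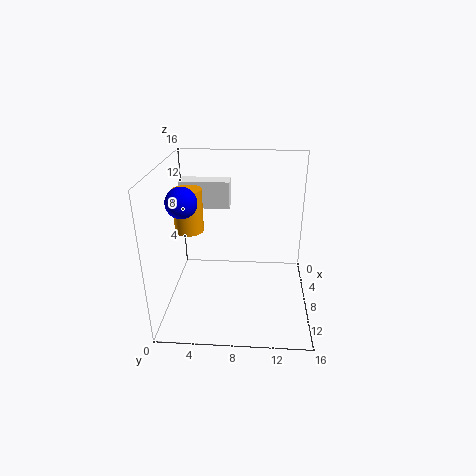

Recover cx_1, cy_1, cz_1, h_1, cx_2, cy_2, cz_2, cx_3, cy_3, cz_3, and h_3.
cx_1 = 5; cy_1 = 1.5; cz_1 = 11; h_1 = 3; cx_2 = 12; cy_2 = 3; cz_2 = 13.5; cx_3 = 9.5; cy_3 = 3; cz_3 = 9.5; h_3 = 4.5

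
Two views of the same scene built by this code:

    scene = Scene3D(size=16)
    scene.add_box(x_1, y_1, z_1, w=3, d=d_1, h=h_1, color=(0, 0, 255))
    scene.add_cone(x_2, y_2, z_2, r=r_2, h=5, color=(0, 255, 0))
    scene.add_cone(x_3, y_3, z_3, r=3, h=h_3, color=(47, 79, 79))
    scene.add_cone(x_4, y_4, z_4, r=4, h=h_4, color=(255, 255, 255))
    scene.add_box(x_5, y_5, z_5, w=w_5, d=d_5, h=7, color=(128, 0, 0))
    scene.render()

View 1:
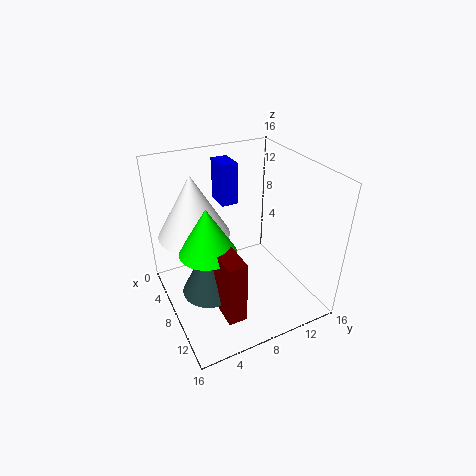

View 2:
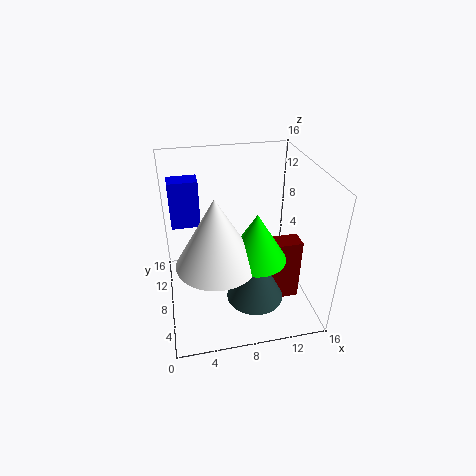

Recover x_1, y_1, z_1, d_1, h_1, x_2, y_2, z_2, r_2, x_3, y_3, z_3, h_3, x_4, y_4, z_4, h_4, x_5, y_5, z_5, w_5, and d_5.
x_1 = 1, y_1 = 8, z_1 = 10, d_1 = 2, h_1 = 5, x_2 = 9, y_2 = 4, z_2 = 8, r_2 = 3, x_3 = 9, y_3 = 4, z_3 = 3, h_3 = 6, x_4 = 5, y_4 = 4, z_4 = 8, h_4 = 7, x_5 = 10, y_5 = 4, z_5 = 2, w_5 = 4, d_5 = 2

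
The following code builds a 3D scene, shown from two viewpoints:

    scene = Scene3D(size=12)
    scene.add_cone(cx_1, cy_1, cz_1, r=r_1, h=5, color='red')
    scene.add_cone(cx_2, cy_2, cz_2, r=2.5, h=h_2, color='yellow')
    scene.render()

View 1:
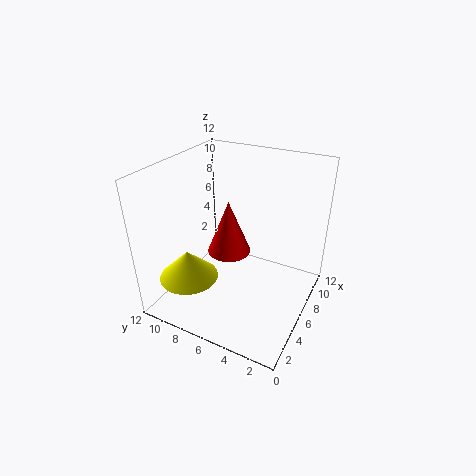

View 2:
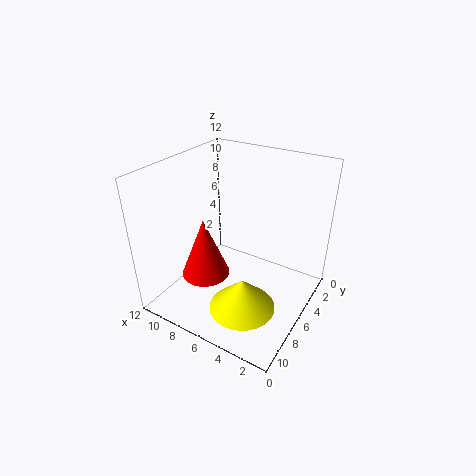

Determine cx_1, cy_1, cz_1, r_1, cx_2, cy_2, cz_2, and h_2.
cx_1 = 8, cy_1 = 8, cz_1 = 3, r_1 = 2, cx_2 = 3.5, cy_2 = 9.5, cz_2 = 2.5, h_2 = 2.5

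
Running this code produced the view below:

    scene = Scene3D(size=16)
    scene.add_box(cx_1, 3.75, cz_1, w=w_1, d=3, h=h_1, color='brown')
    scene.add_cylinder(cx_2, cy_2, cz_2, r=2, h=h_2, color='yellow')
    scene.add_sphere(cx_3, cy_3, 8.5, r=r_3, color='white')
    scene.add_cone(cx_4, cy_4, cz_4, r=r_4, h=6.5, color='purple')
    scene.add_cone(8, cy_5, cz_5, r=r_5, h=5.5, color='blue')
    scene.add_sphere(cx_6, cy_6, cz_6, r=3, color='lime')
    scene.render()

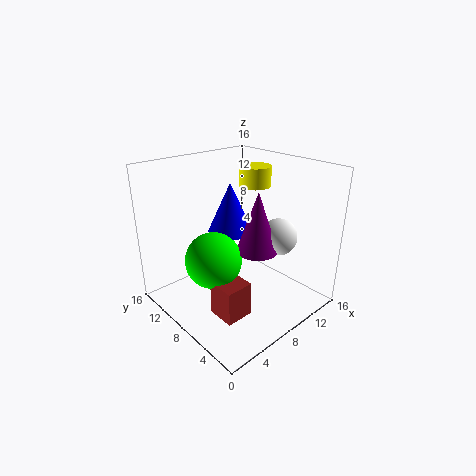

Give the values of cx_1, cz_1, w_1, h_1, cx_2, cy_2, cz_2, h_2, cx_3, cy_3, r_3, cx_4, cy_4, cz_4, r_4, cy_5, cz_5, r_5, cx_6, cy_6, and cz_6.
cx_1 = 3; cz_1 = 1.25; w_1 = 3; h_1 = 3.75; cx_2 = 14; cy_2 = 11.5; cz_2 = 12; h_2 = 2.5; cx_3 = 10.75; cy_3 = 4.5; r_3 = 2; cx_4 = 8.5; cy_4 = 5.5; cz_4 = 7.25; r_4 = 2.25; cy_5 = 9.25; cz_5 = 8.5; r_5 = 2.5; cx_6 = 4.5; cy_6 = 8; cz_6 = 6.5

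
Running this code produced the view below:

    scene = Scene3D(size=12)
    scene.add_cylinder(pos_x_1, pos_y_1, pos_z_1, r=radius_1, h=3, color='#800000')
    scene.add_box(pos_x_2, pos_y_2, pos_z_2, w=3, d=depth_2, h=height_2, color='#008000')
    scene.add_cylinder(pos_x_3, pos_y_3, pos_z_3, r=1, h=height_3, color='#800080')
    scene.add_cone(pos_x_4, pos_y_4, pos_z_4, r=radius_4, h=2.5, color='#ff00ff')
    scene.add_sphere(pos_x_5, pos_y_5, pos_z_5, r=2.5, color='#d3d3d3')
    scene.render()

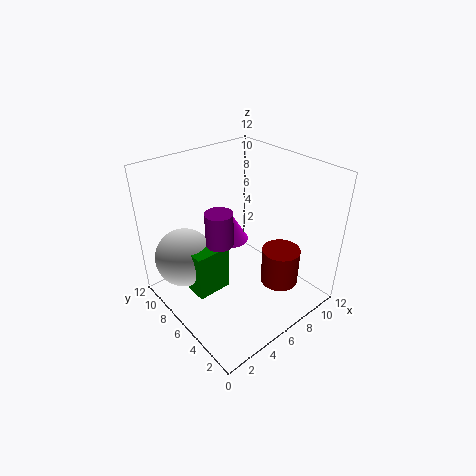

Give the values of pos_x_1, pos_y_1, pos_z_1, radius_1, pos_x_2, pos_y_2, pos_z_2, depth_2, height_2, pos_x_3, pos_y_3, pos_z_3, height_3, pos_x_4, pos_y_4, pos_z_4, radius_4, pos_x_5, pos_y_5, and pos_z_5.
pos_x_1 = 7.5
pos_y_1 = 2.5
pos_z_1 = 3
radius_1 = 1.5
pos_x_2 = 2
pos_y_2 = 6
pos_z_2 = 1.5
depth_2 = 2
height_2 = 4
pos_x_3 = 3
pos_y_3 = 4.5
pos_z_3 = 7.5
height_3 = 2.5
pos_x_4 = 6
pos_y_4 = 7
pos_z_4 = 5.5
radius_4 = 1.5
pos_x_5 = 2.5
pos_y_5 = 9
pos_z_5 = 4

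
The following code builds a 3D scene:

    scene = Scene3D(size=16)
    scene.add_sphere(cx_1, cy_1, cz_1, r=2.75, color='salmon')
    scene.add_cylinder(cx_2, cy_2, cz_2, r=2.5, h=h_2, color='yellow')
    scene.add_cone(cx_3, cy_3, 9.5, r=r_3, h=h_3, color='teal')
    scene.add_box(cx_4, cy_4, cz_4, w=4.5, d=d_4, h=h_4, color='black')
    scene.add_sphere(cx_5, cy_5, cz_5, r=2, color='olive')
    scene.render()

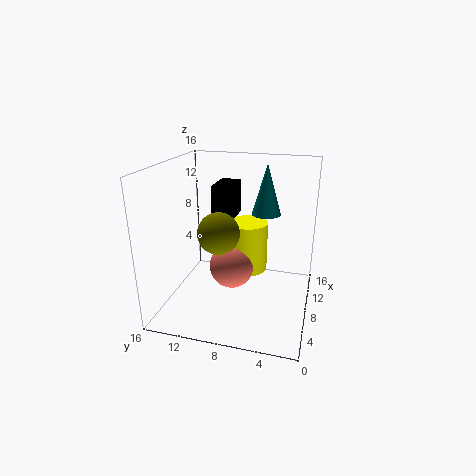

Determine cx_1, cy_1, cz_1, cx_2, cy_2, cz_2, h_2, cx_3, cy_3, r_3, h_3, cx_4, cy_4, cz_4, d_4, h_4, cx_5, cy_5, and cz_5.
cx_1 = 10.5, cy_1 = 9.5, cz_1 = 3, cx_2 = 12.5, cy_2 = 8, cz_2 = 2, h_2 = 6.25, cx_3 = 12.5, cy_3 = 5.75, r_3 = 1.75, h_3 = 6, cx_4 = 11.25, cy_4 = 9.75, cz_4 = 8.5, d_4 = 2.5, h_4 = 4.25, cx_5 = 3, cy_5 = 8.5, cz_5 = 10.5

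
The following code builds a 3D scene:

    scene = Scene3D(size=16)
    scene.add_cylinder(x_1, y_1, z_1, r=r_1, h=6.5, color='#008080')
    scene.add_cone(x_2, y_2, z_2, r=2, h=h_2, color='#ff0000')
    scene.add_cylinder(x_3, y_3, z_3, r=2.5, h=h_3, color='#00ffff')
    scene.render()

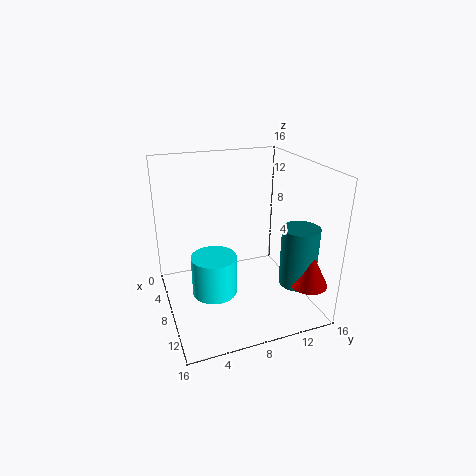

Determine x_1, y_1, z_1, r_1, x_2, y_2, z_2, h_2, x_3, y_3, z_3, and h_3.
x_1 = 12
y_1 = 13.5
z_1 = 3.5
r_1 = 2
x_2 = 13.5
y_2 = 14
z_2 = 4
h_2 = 4
x_3 = 8.5
y_3 = 5
z_3 = 2
h_3 = 4.5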